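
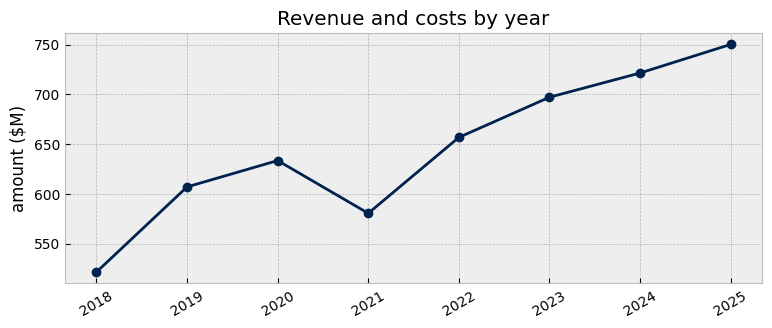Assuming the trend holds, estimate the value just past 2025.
≈ 790

Last three: 700, 720, 760 → slope ≈ 30/step → next ≈ 790.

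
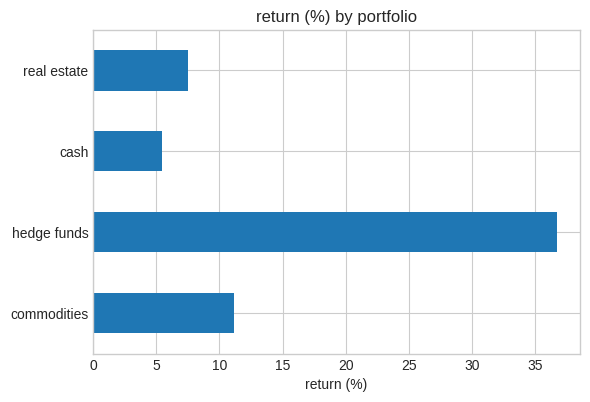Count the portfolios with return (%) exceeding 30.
1

Above 30: hedge funds.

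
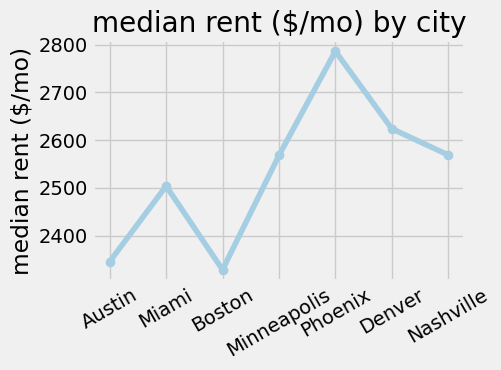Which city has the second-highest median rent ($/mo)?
Top 3: Phoenix ≈ 2800, Denver ≈ 2600, Nashville ≈ 2550.

Denver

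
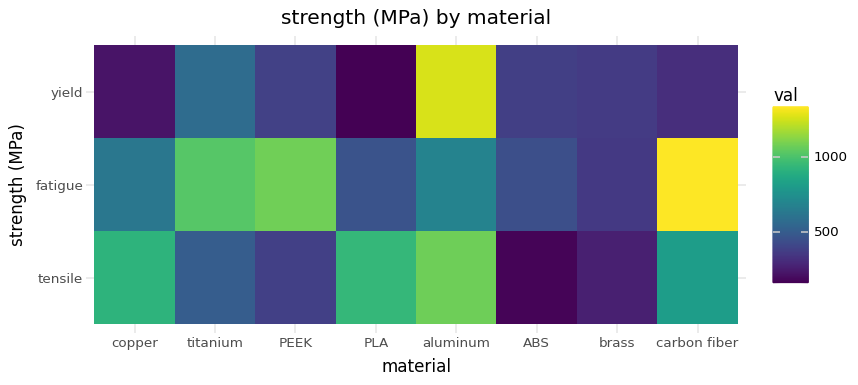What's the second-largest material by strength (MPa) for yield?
Top 3 for yield: aluminum ≈ 1300, titanium ≈ 600, PEEK ≈ 400.

titanium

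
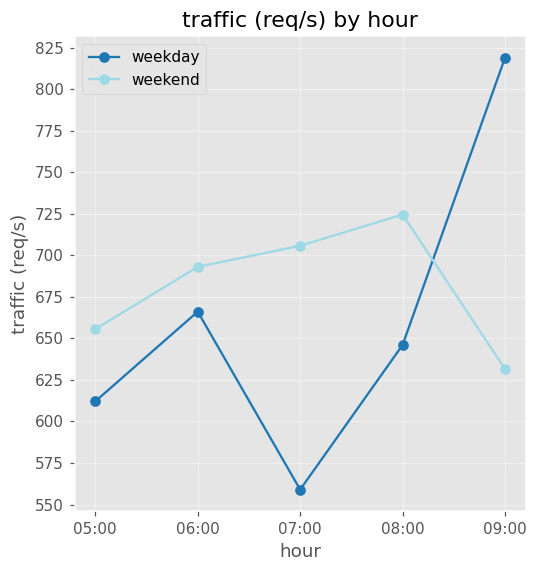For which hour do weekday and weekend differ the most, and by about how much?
09:00, ≈ 200 req/s

09:00: weekday ≈ 825, weekend ≈ 625 → gap ≈ 200. Next-largest (07:00) is only ≈ 150.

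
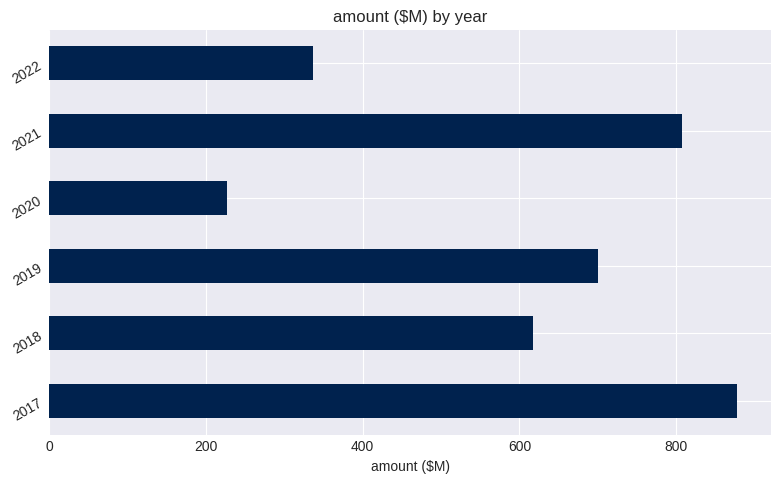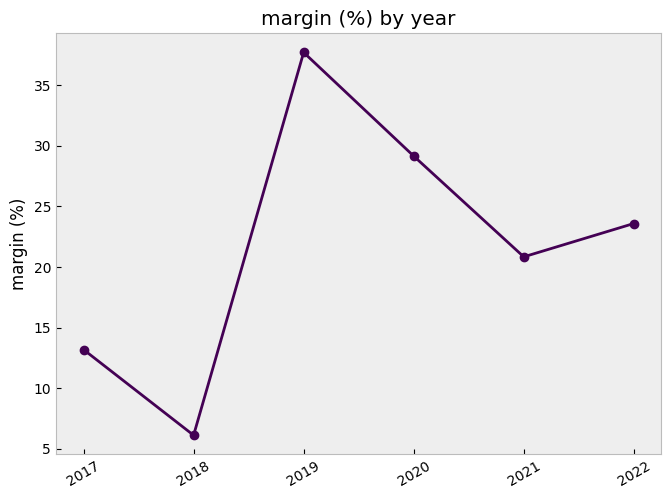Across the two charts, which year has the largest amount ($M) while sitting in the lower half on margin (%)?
Chart 2 median margin (%) ≈ 20; below-median years: 2017, 2018, 2021. Among those, 2017 has the highest amount ($M) (≈ 900).

2017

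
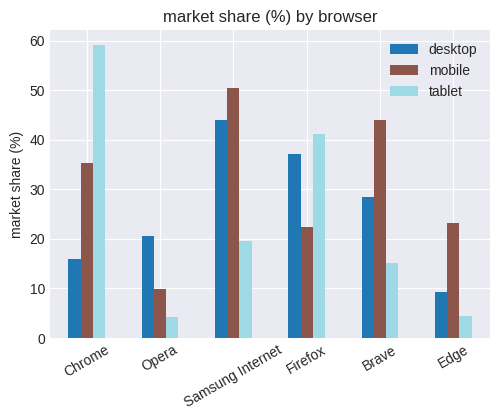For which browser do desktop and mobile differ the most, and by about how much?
Chrome, ≈ 20 %

Chrome: desktop ≈ 15, mobile ≈ 35 → gap ≈ 20. Next-largest (Brave) is only ≈ 15.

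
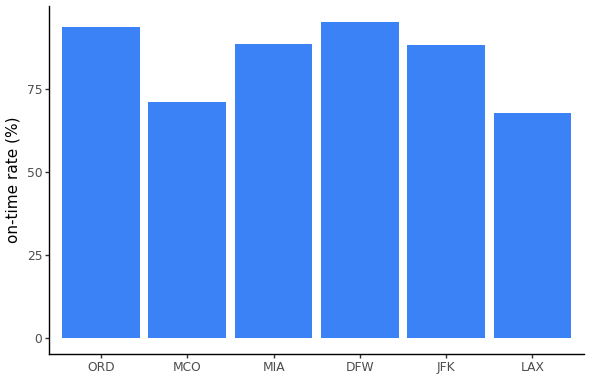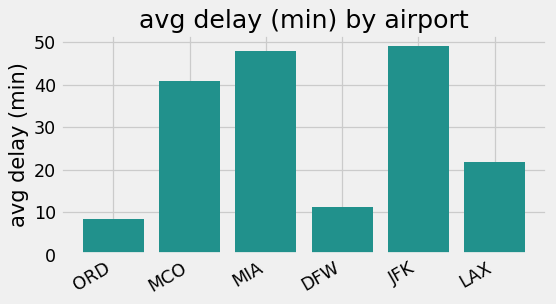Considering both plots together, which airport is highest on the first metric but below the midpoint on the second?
DFW

Chart 2 median avg delay (min) ≈ 30; below-median airports: ORD, DFW, LAX. Among those, DFW has the highest on-time rate (%) (≈ 100).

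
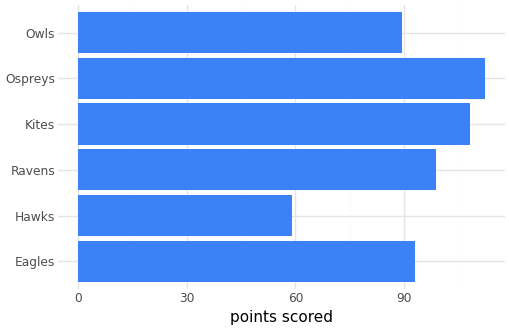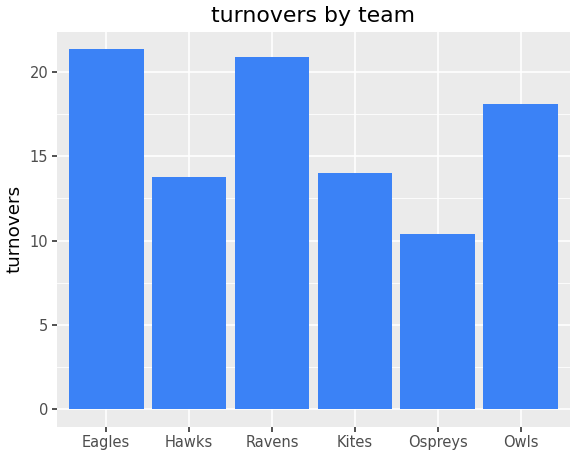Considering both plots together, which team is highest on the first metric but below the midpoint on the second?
Chart 2 median turnovers ≈ 16; below-median teams: Hawks, Kites, Ospreys. Among those, Ospreys has the highest points scored (≈ 120).

Ospreys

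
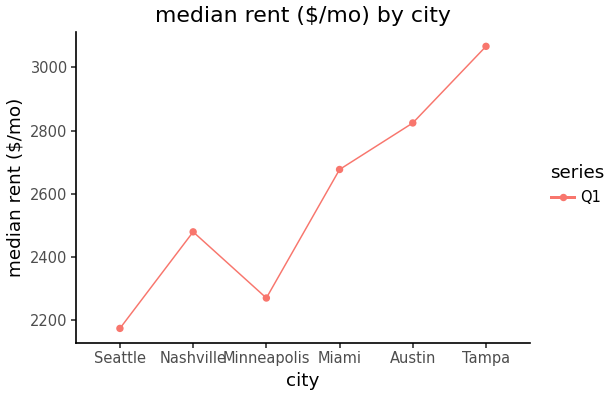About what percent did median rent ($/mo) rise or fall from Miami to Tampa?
Miami ≈ 2700, Tampa ≈ 3100; (3100 − 2700) / 2700 ≈ +14.8%.

≈ +14.8%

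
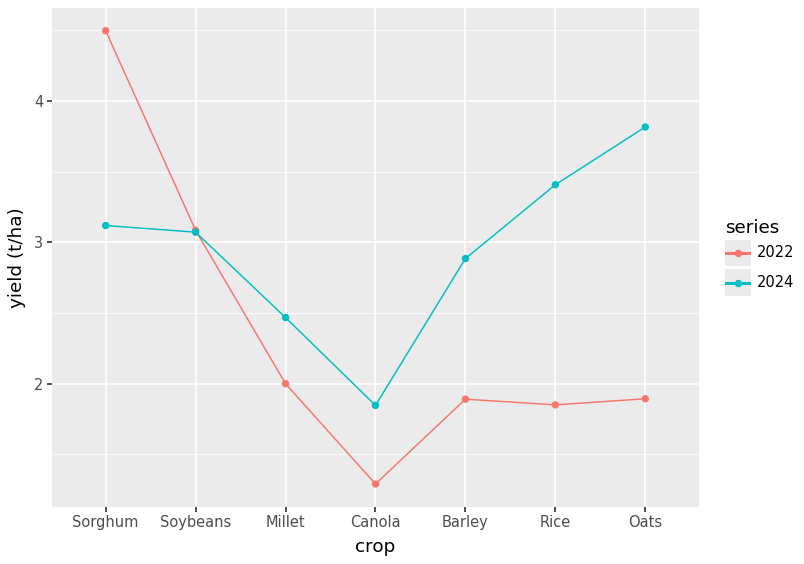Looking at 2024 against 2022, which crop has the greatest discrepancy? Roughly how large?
Oats: 2024 ≈ 4.0, 2022 ≈ 2.0 → gap ≈ 2.0. Next-largest (Rice) is only ≈ 1.5.

Oats, ≈ 2.0 t/ha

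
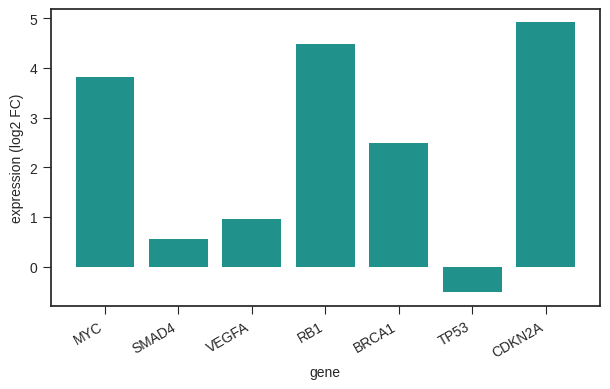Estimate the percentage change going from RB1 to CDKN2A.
RB1 ≈ 4.5, CDKN2A ≈ 5.0; (5.0 − 4.5) / 4.5 ≈ +11.1%.

≈ +11.1%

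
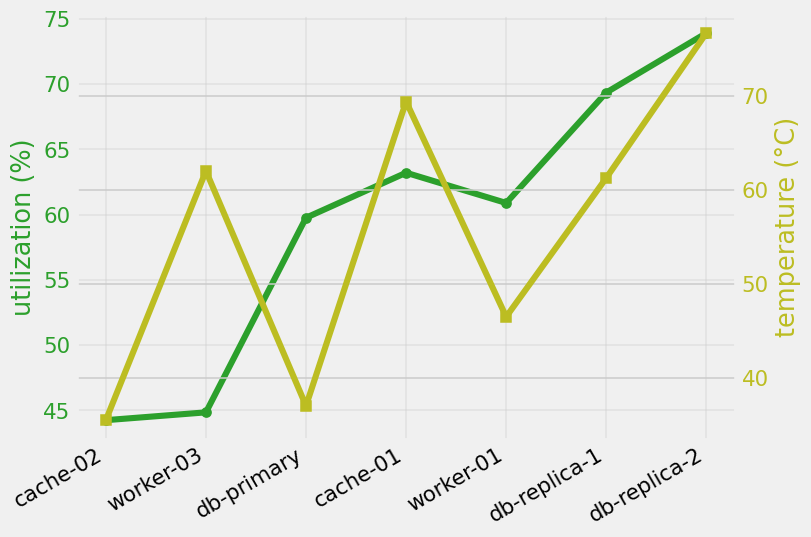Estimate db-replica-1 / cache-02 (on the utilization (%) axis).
db-replica-1 ≈ 70, cache-02 ≈ 45; 70/45 ≈ 1.56.

≈ 1.56×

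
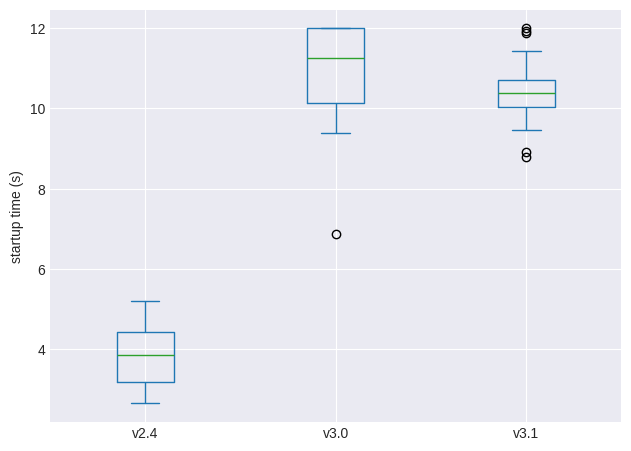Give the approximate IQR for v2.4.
≈ 1

Q3 ≈ 4, Q1 ≈ 3; IQR ≈ 1.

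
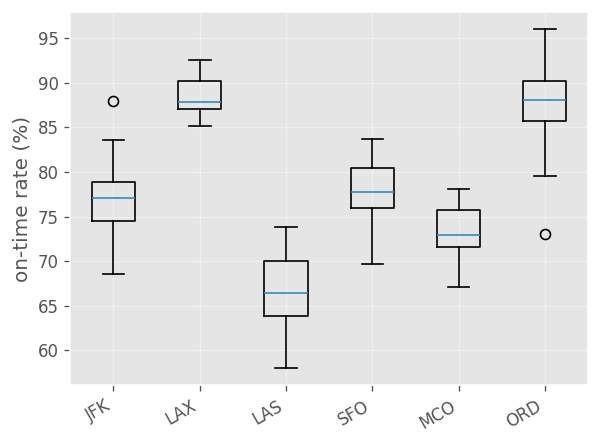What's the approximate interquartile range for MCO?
Q3 ≈ 76, Q1 ≈ 72; IQR ≈ 4.

≈ 4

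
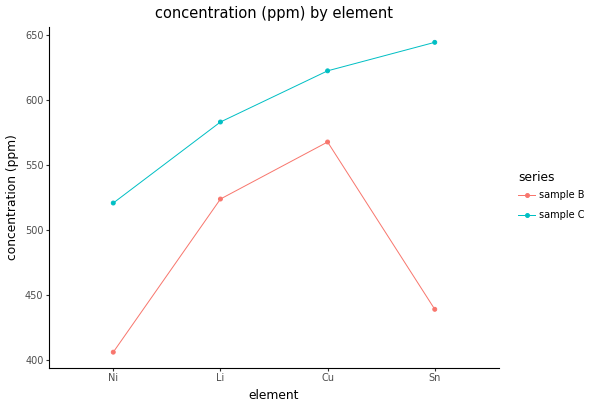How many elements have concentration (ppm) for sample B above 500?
2

Above 500: Li, Cu.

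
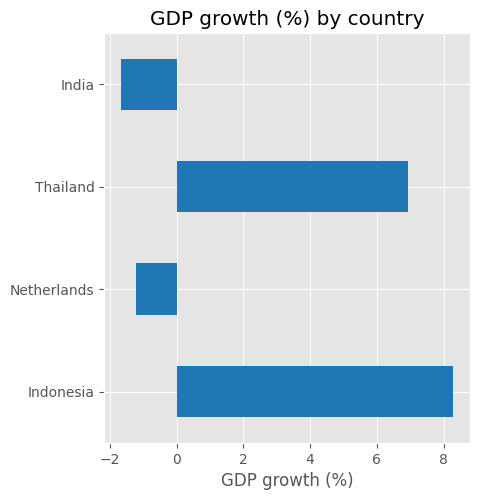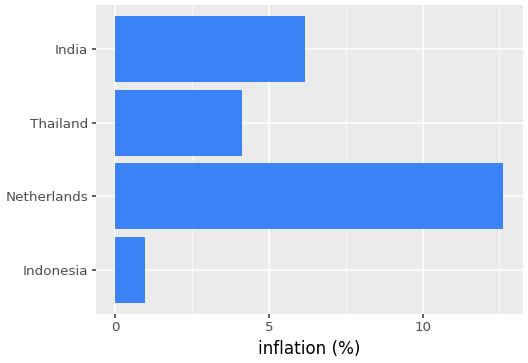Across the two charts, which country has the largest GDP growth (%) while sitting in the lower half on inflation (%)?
Chart 2 median inflation (%) ≈ 6; below-median countries: Indonesia, Thailand. Among those, Indonesia has the highest GDP growth (%) (≈ 8).

Indonesia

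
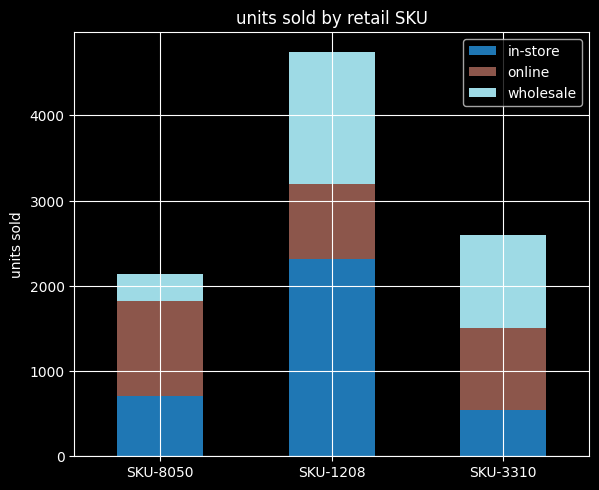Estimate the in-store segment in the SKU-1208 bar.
≈ 2500

in-store top ≈ 2500, bottom ≈ 0; segment ≈ 2500.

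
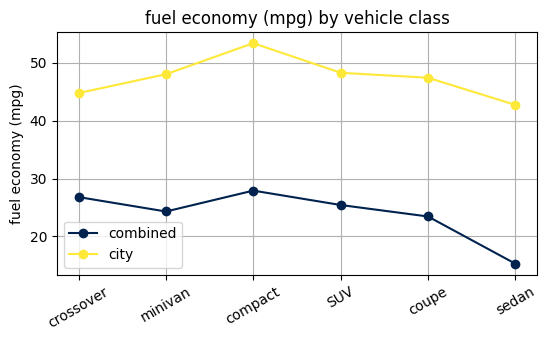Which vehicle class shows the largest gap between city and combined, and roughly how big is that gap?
sedan: city ≈ 45, combined ≈ 15 → gap ≈ 30. Next-largest (compact) is only ≈ 25.

sedan, ≈ 30 mpg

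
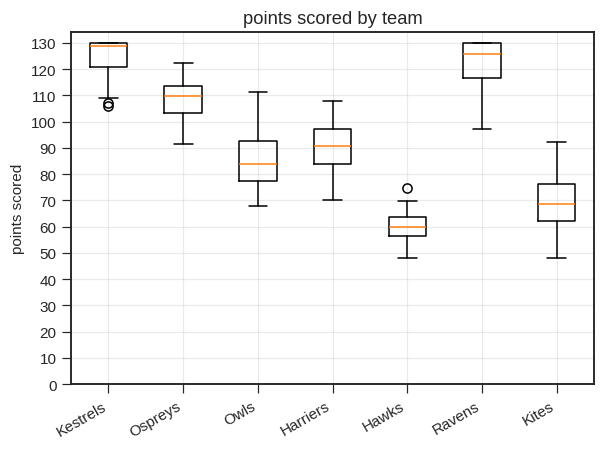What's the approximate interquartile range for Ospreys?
≈ 10

Q3 ≈ 110, Q1 ≈ 100; IQR ≈ 10.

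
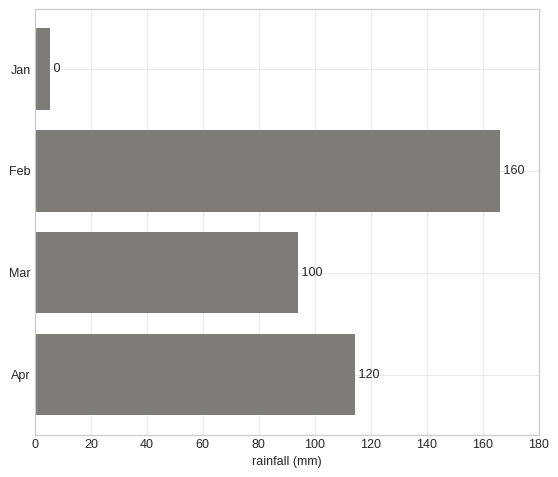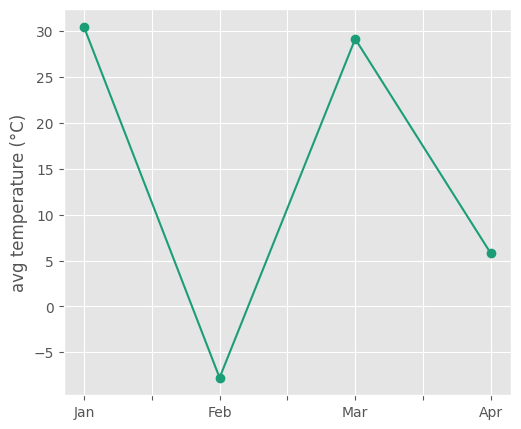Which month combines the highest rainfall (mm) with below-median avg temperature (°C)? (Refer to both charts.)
Chart 2 median avg temperature (°C) ≈ 15; below-median months: Feb, Apr. Among those, Feb has the highest rainfall (mm) (≈ 160).

Feb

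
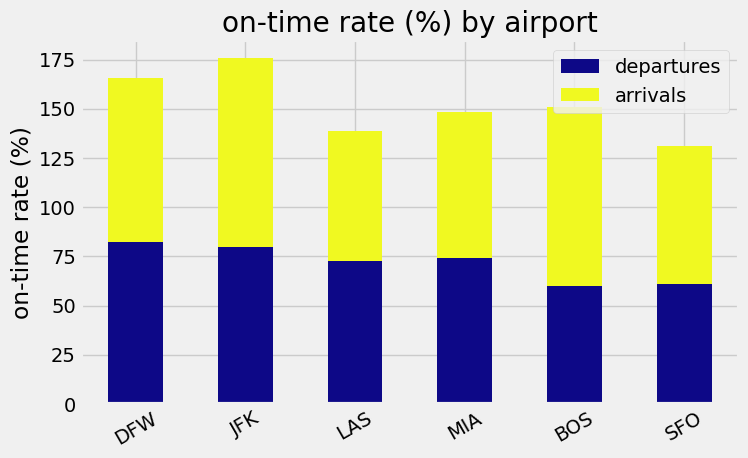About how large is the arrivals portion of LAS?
≈ 60

arrivals top ≈ 140, bottom ≈ 80; segment ≈ 60.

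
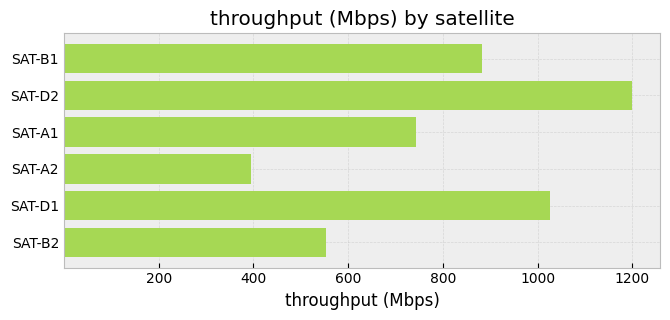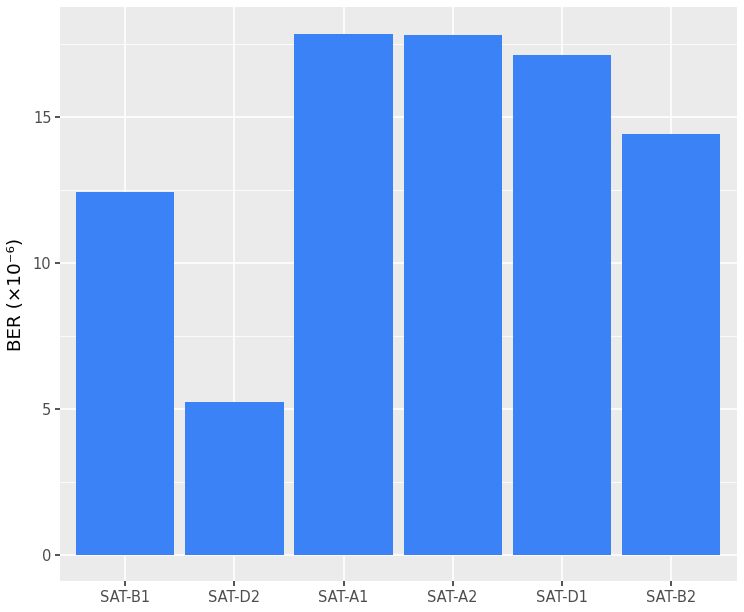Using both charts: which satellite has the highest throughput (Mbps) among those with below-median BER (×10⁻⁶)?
SAT-D2

Chart 2 median BER (×10⁻⁶) ≈ 16; below-median satellites: SAT-B1, SAT-D2, SAT-B2. Among those, SAT-D2 has the highest throughput (Mbps) (≈ 1200).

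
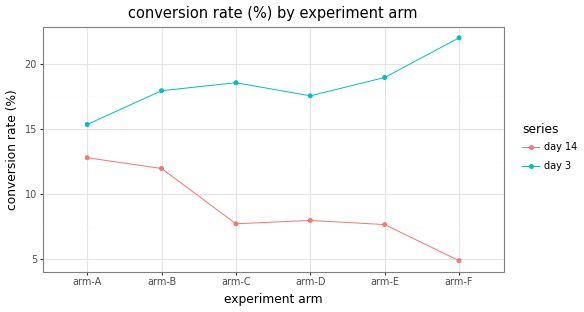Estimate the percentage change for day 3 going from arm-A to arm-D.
arm-A ≈ 16, arm-D ≈ 18; (18 − 16) / 16 ≈ +12.5%.

≈ +12.5%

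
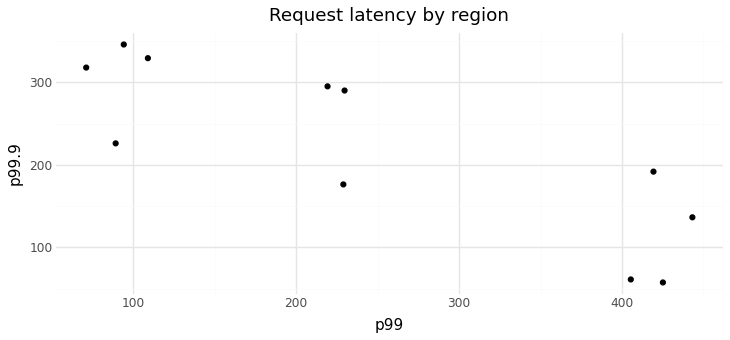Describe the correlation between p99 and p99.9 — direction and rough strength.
negative, strong

Points are negatively correlated; strong (|r| ≈ 0.8).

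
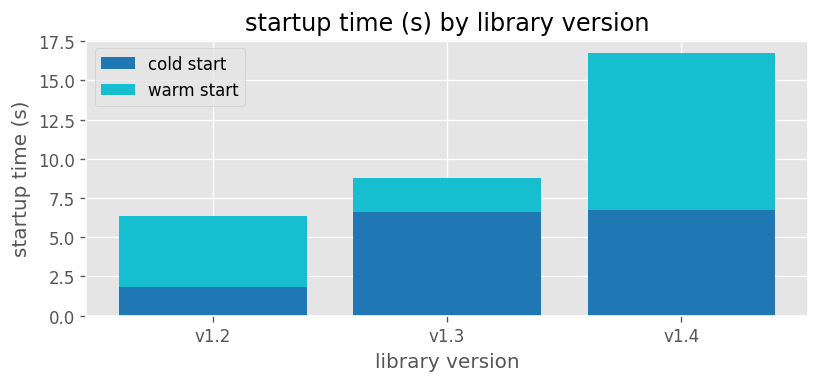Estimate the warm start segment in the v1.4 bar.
≈ 10

warm start top ≈ 16, bottom ≈ 6; segment ≈ 10.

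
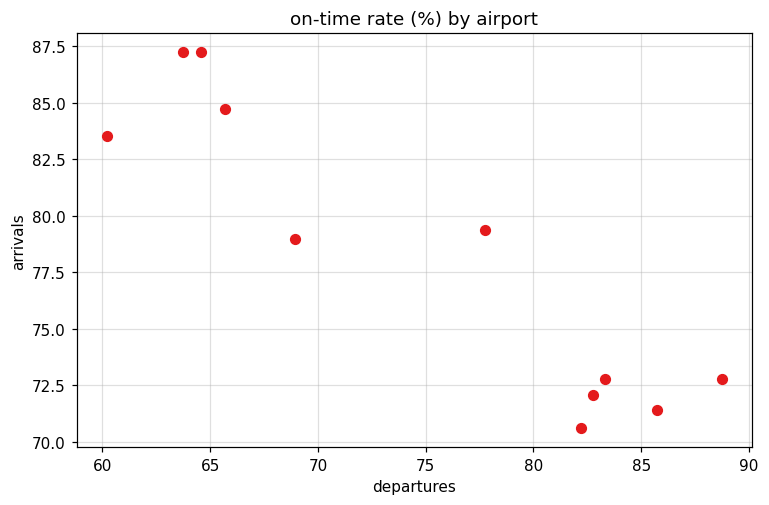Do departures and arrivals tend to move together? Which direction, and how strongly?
negative, strong

Points are negatively correlated; strong (|r| ≈ 0.9).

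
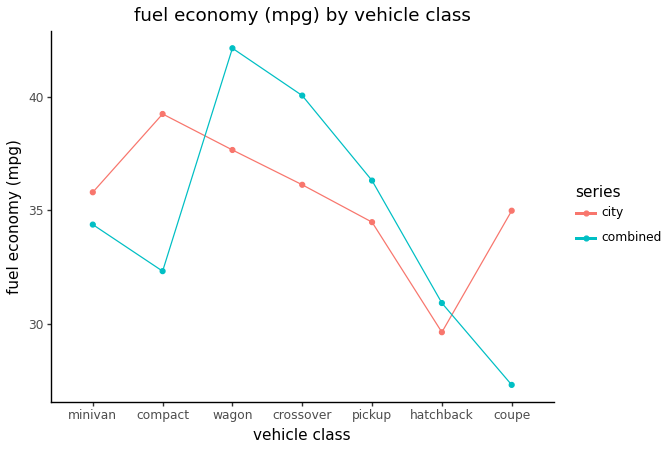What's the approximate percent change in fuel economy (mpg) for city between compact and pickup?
compact ≈ 40, pickup ≈ 34; (34 − 40) / 40 ≈ -15%.

≈ -15%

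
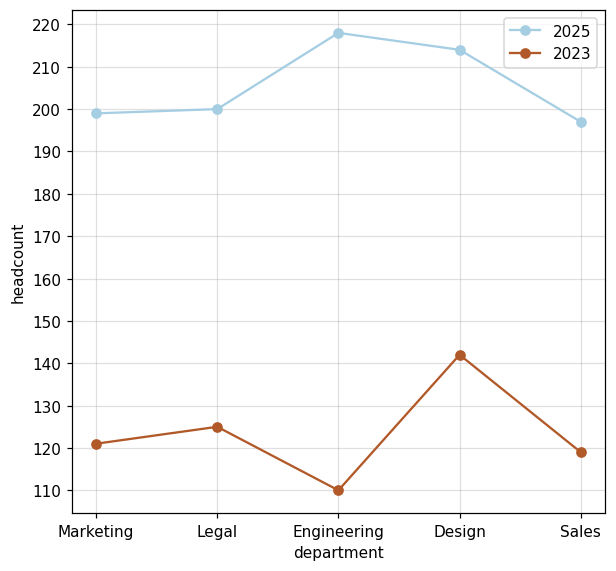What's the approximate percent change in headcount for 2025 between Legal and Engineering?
≈ +10%

Legal ≈ 200, Engineering ≈ 220; (220 − 200) / 200 ≈ +10%.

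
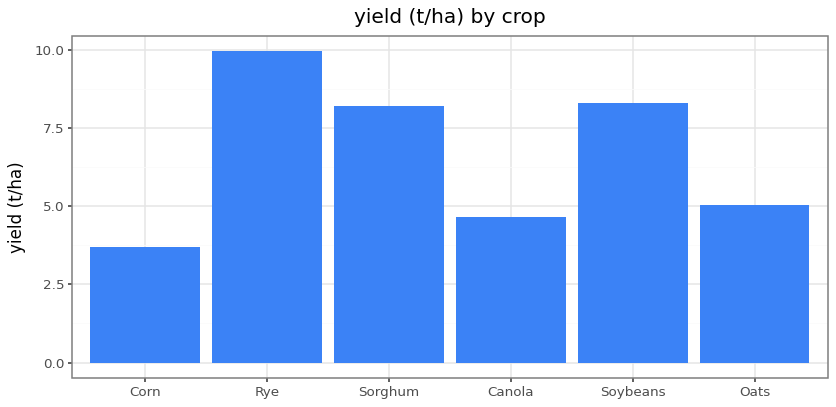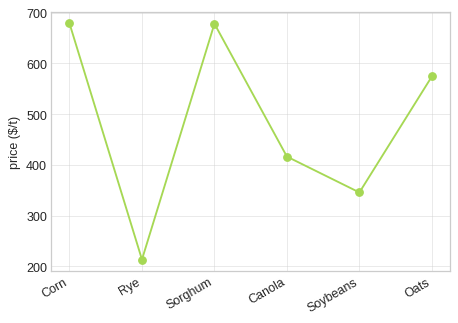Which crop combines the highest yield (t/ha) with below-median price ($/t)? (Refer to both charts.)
Chart 2 median price ($/t) ≈ 500; below-median crops: Rye, Canola, Soybeans. Among those, Rye has the highest yield (t/ha) (≈ 10).

Rye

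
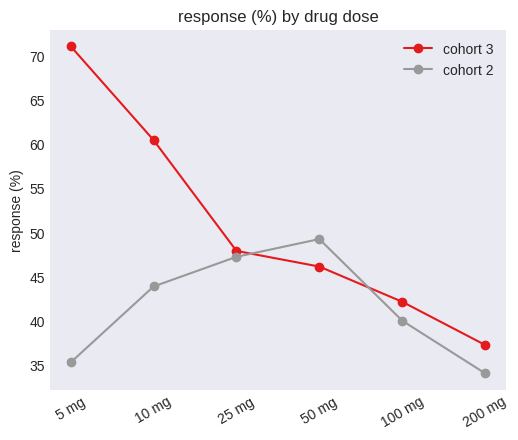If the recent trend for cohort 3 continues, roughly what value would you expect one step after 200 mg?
Last three: 45, 40, 35 → slope ≈ -5/step → next ≈ 30.

≈ 30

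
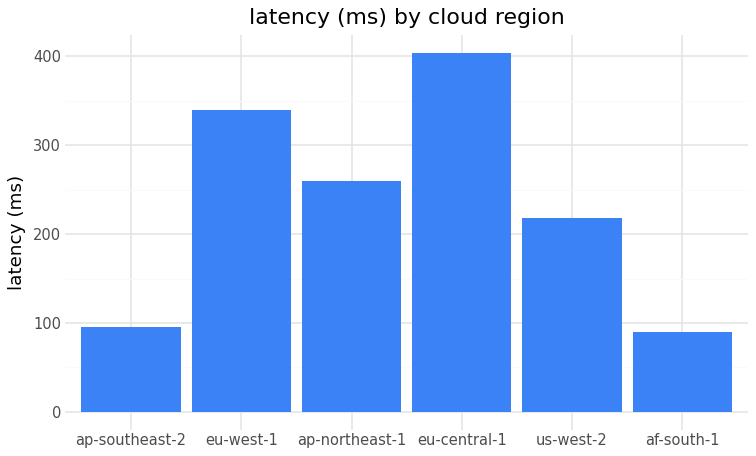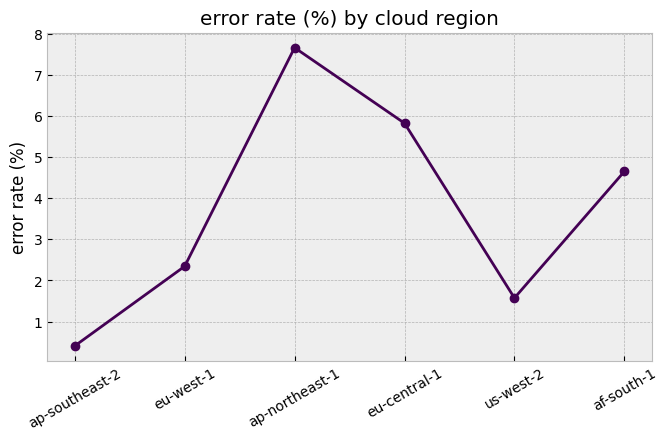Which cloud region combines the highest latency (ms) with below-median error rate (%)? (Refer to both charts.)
Chart 2 median error rate (%) ≈ 3; below-median cloud regions: ap-southeast-2, eu-west-1, us-west-2. Among those, eu-west-1 has the highest latency (ms) (≈ 350).

eu-west-1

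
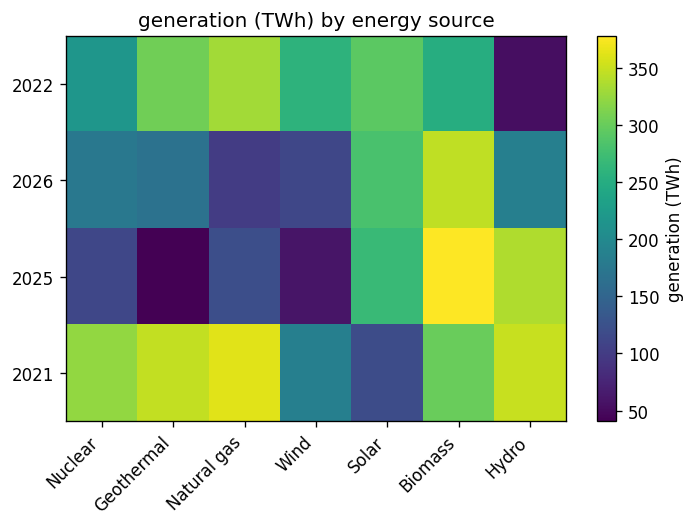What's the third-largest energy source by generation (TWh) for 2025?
Top 4 for 2025: Biomass ≈ 400, Hydro ≈ 350, Solar ≈ 250, Natural gas ≈ 100.

Solar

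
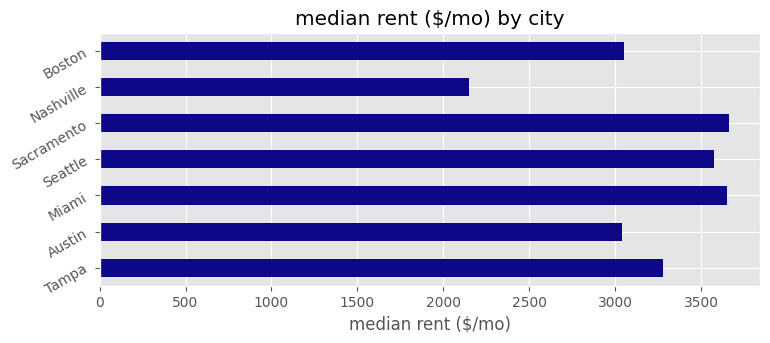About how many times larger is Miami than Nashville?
≈ 1.75×

Miami ≈ 3500, Nashville ≈ 2000; 3500/2000 ≈ 1.75.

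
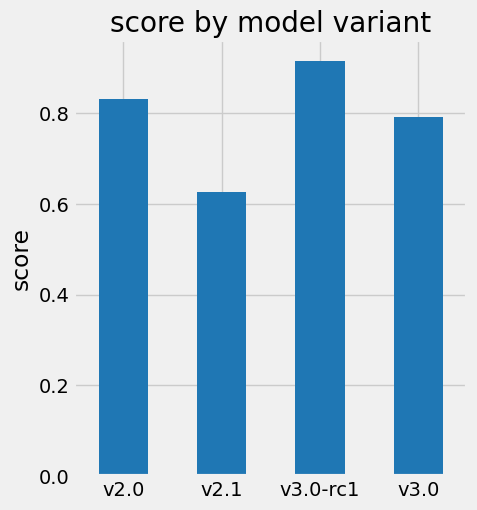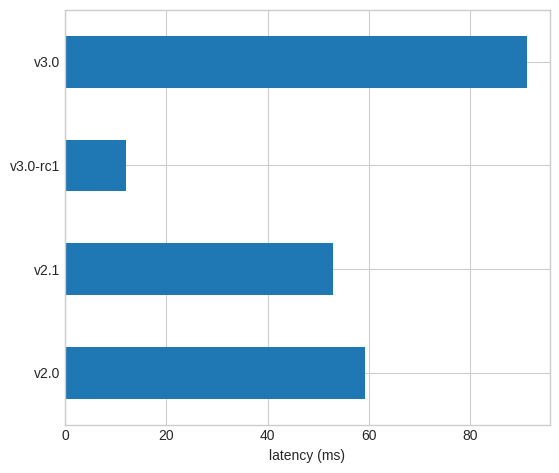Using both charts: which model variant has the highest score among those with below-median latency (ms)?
Chart 2 median latency (ms) ≈ 60; below-median model variants: v2.1, v3.0-rc1. Among those, v3.0-rc1 has the highest score (≈ 0.9).

v3.0-rc1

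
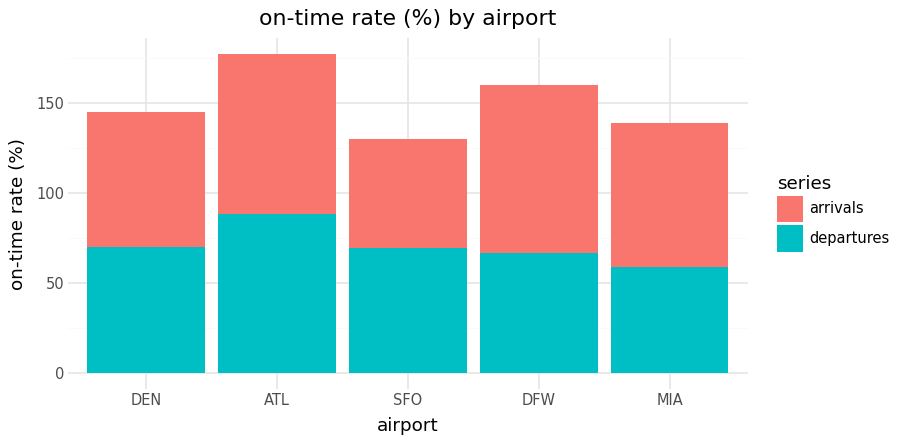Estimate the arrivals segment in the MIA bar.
arrivals top ≈ 140, bottom ≈ 60; segment ≈ 80.

≈ 80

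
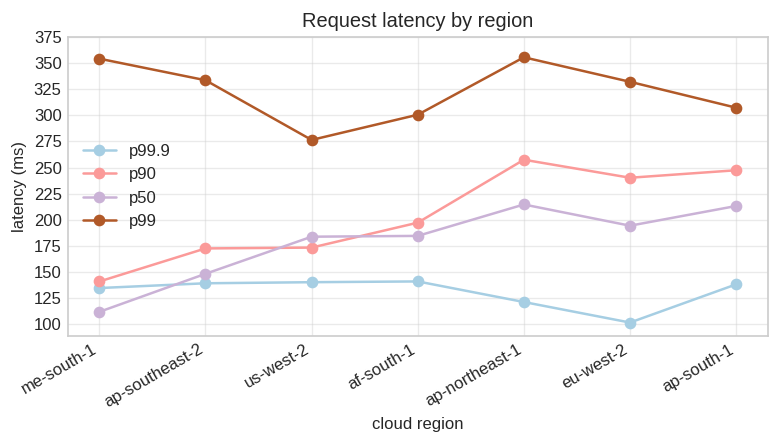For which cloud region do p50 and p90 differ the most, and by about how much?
eu-west-2: p50 ≈ 200, p90 ≈ 250 → gap ≈ 50. Next-largest (ap-northeast-1) is only ≈ 25.

eu-west-2, ≈ 50 ms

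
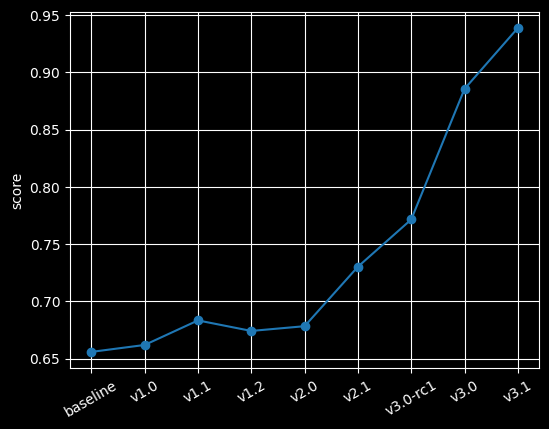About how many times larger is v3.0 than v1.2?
≈ 1.38×

v3.0 ≈ 0.90, v1.2 ≈ 0.65; 0.90/0.65 ≈ 1.38.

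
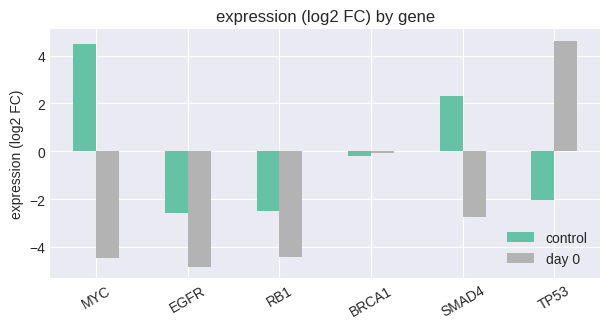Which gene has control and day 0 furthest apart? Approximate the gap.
MYC, ≈ 8 log2 FC

MYC: control ≈ 4, day 0 ≈ -4 → gap ≈ 8. Next-largest (TP53) is only ≈ 7.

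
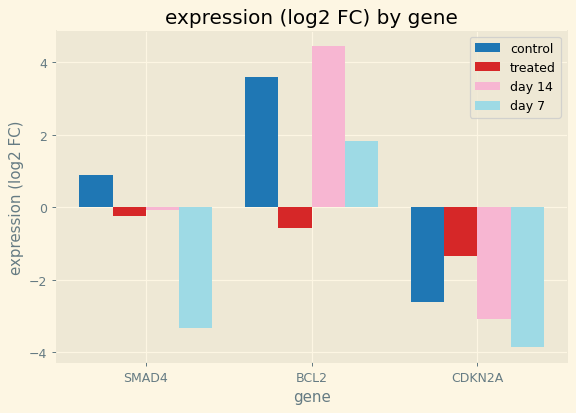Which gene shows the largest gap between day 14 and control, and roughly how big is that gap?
SMAD4: day 14 ≈ 0, control ≈ 1 → gap ≈ 1. Next-largest (BCL2) is only ≈ 0.

SMAD4, ≈ 1 log2 FC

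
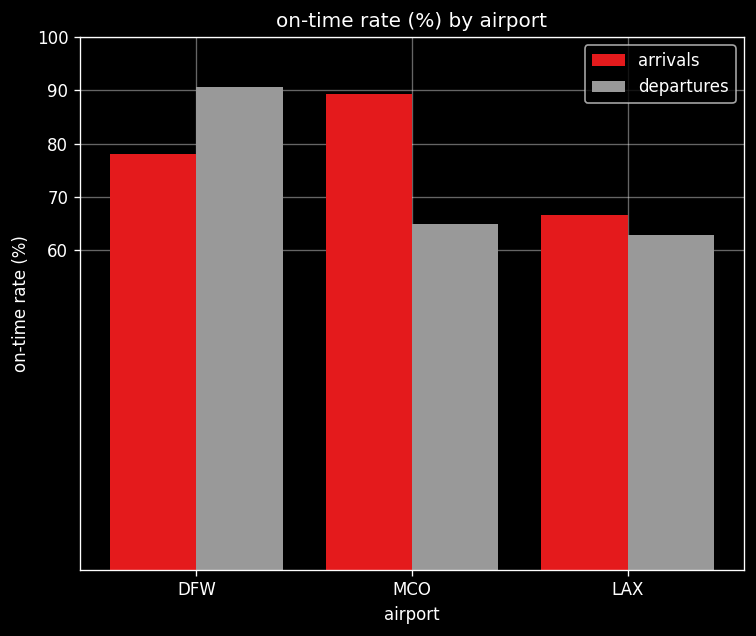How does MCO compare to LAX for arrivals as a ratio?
MCO ≈ 90, LAX ≈ 70; 90/70 ≈ 1.29.

≈ 1.29×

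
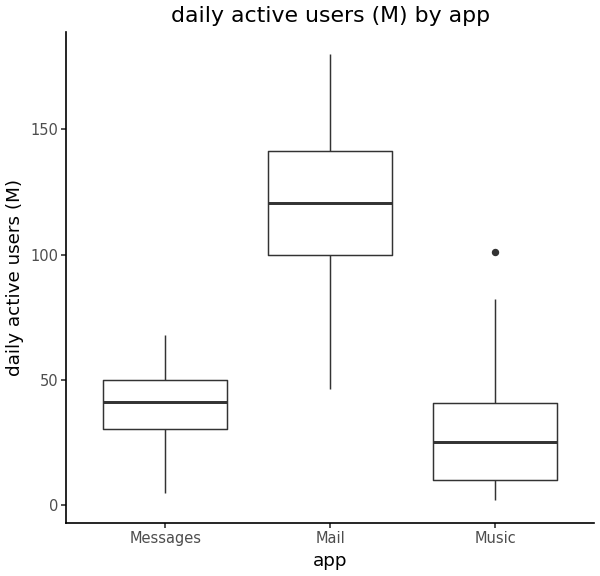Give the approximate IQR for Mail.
≈ 40

Q3 ≈ 140, Q1 ≈ 100; IQR ≈ 40.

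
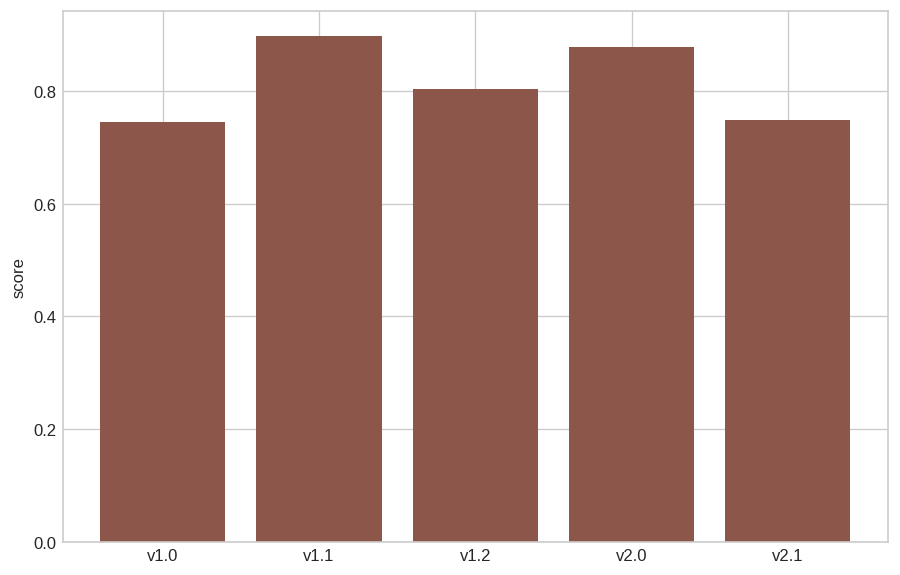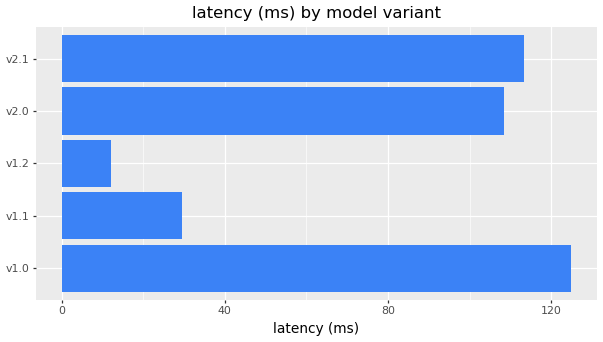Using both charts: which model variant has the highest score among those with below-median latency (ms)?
v1.1

Chart 2 median latency (ms) ≈ 100; below-median model variants: v1.1, v1.2. Among those, v1.1 has the highest score (≈ 0.9).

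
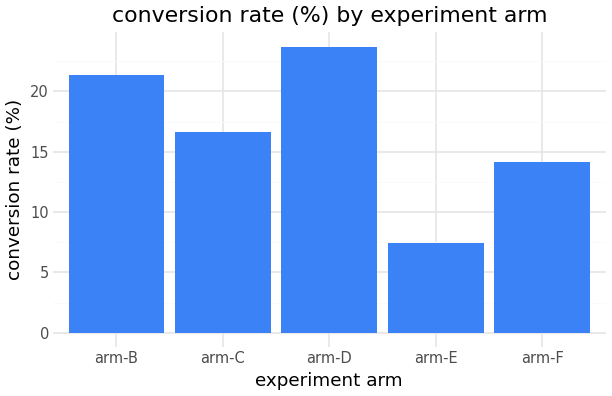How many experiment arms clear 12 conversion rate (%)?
4

Above 12: arm-B, arm-C, arm-D, arm-F.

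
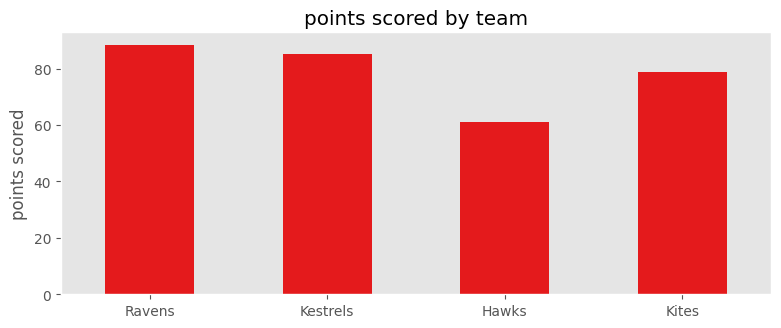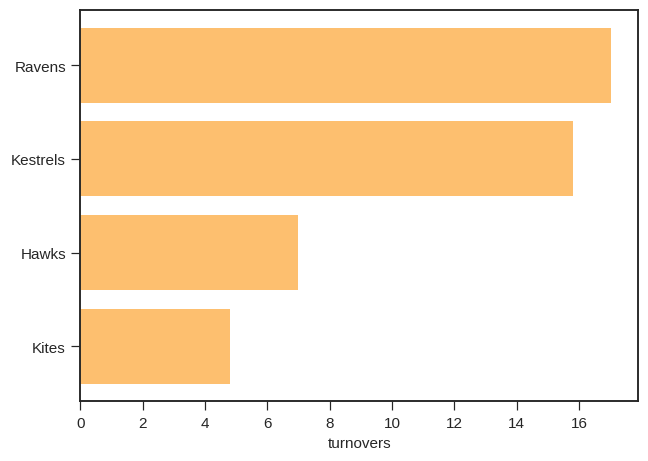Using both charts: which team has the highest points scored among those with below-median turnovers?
Kites

Chart 2 median turnovers ≈ 12; below-median teams: Hawks, Kites. Among those, Kites has the highest points scored (≈ 80).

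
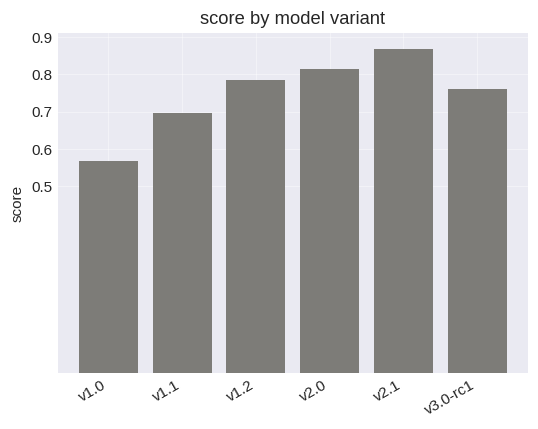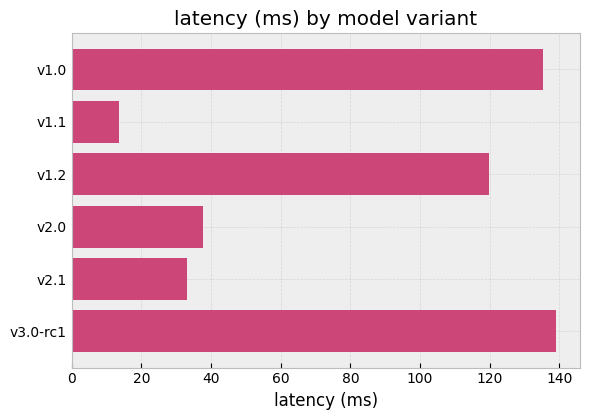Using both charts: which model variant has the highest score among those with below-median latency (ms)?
v2.1

Chart 2 median latency (ms) ≈ 80; below-median model variants: v1.1, v2.0, v2.1. Among those, v2.1 has the highest score (≈ 0.9).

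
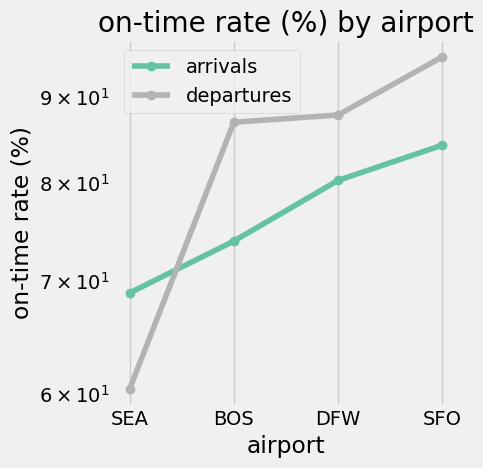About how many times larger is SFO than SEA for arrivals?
SFO ≈ 85, SEA ≈ 70; 85/70 ≈ 1.21.

≈ 1.21×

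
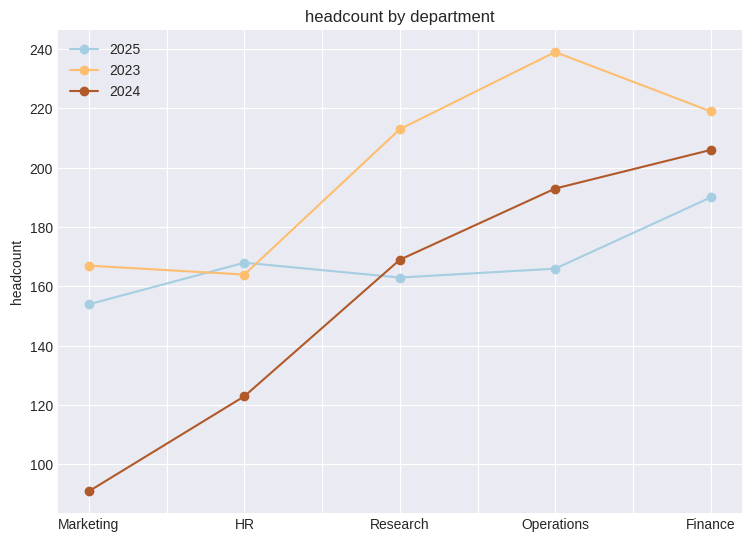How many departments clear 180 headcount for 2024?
Above 180: Operations, Finance.

2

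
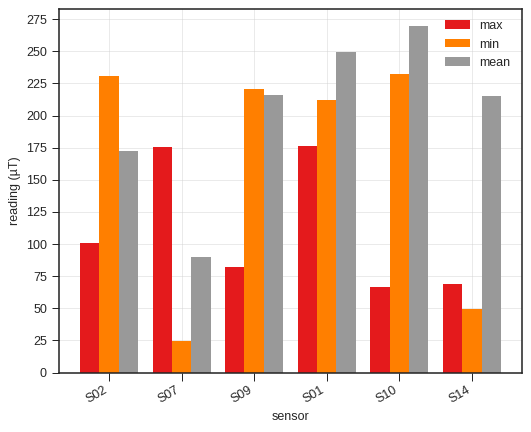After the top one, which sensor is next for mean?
S01

Top 3 for mean: S10 ≈ 275, S01 ≈ 250, S09 ≈ 225.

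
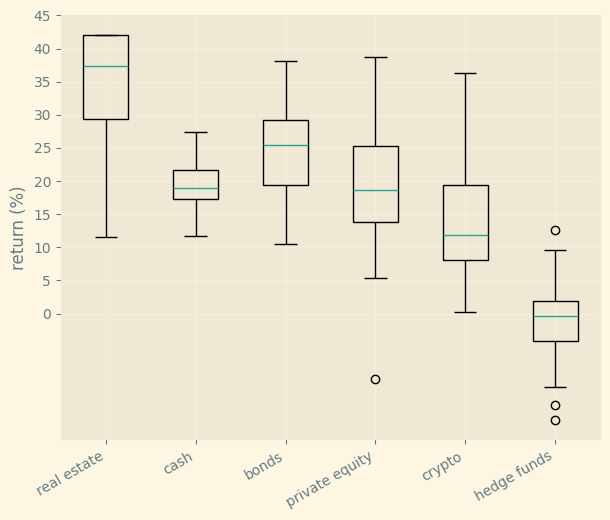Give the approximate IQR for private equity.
Q3 ≈ 25, Q1 ≈ 15; IQR ≈ 10.

≈ 10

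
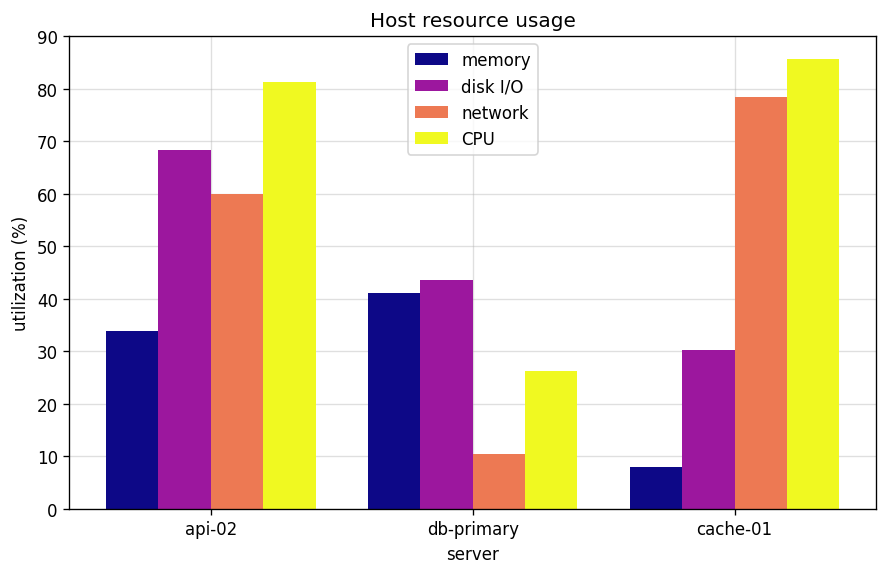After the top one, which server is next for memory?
api-02

Top 3 for memory: db-primary ≈ 40, api-02 ≈ 30, cache-01 ≈ 10.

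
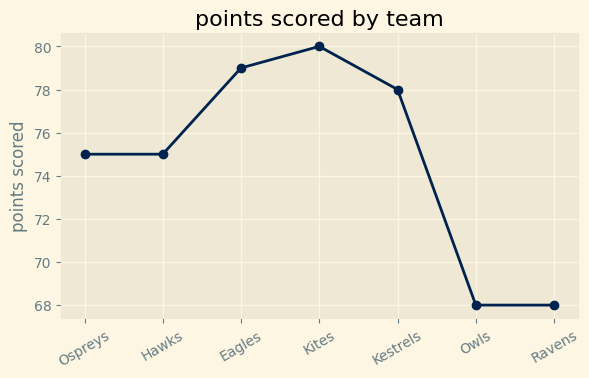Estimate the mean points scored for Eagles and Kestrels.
(79 + 78) / 2 ≈ 78.

≈ 78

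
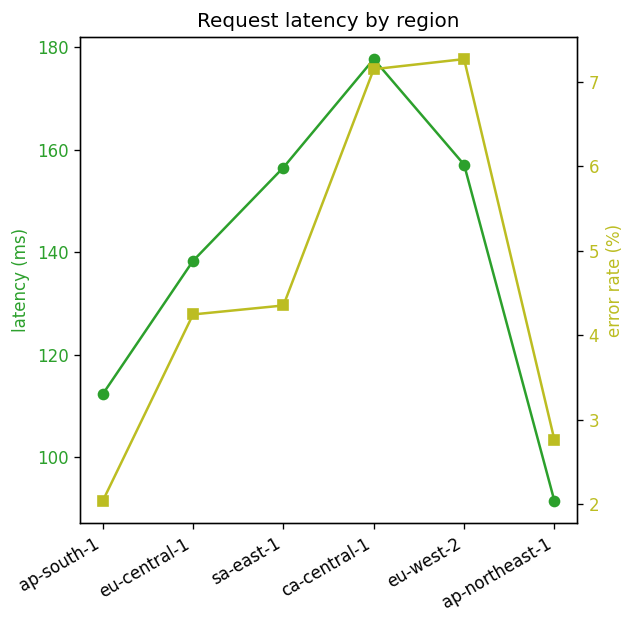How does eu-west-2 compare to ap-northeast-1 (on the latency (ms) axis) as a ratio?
≈ 1.78×

eu-west-2 ≈ 160, ap-northeast-1 ≈ 90; 160/90 ≈ 1.78.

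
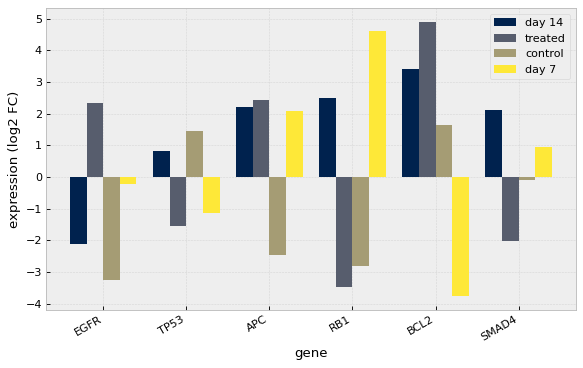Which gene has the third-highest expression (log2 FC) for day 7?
SMAD4

Top 4 for day 7: RB1 ≈ 5, APC ≈ 2, SMAD4 ≈ 1, EGFR ≈ 0.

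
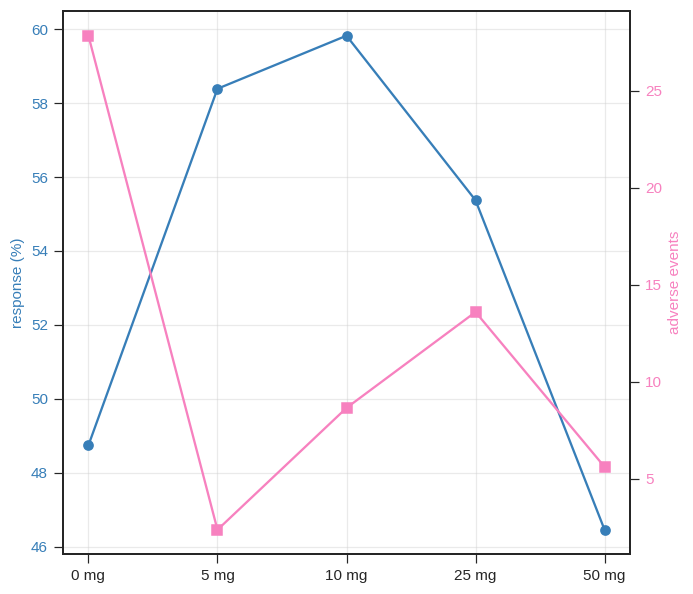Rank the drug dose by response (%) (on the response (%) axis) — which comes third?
25 mg

Top 4 (on the response (%) axis): 10 mg ≈ 60, 5 mg ≈ 58, 25 mg ≈ 56, 0 mg ≈ 48.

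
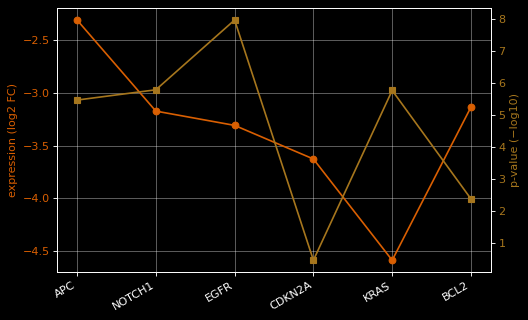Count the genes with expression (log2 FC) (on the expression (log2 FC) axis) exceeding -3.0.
Above -3.0: APC.

1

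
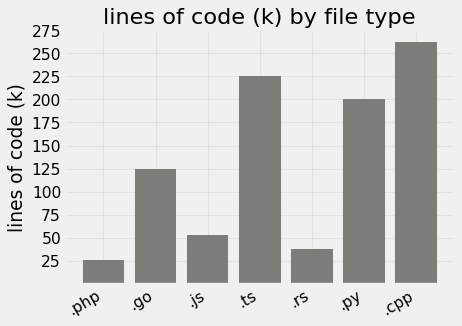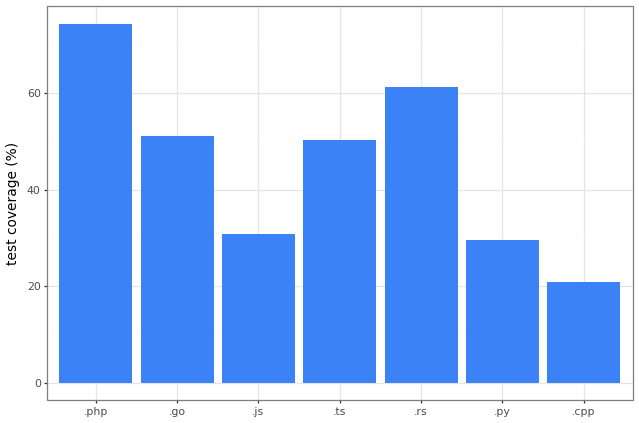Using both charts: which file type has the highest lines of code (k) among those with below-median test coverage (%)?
Chart 2 median test coverage (%) ≈ 50; below-median file types: .js, .py, .cpp. Among those, .cpp has the highest lines of code (k) (≈ 250).

.cpp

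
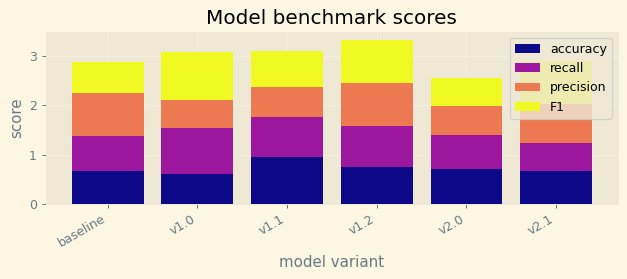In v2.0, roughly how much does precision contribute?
≈ 0.5

precision top ≈ 2.0, bottom ≈ 1.5; segment ≈ 0.5.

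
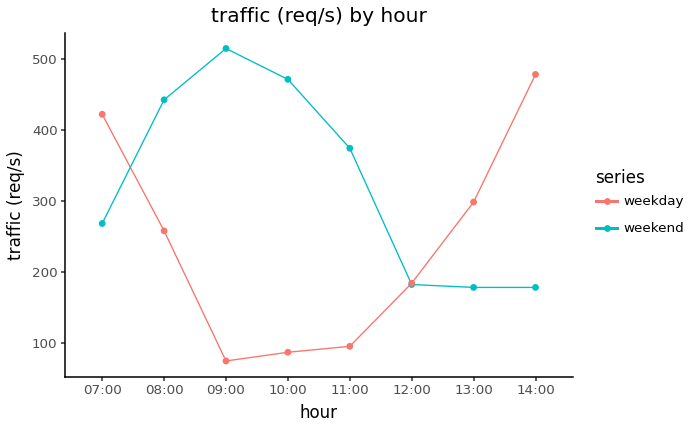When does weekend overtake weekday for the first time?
08:00

07:00: weekend ≈ 250 vs weekday ≈ 400 (not yet); 08:00: weekend ≈ 450 vs weekday ≈ 250 (first crossover).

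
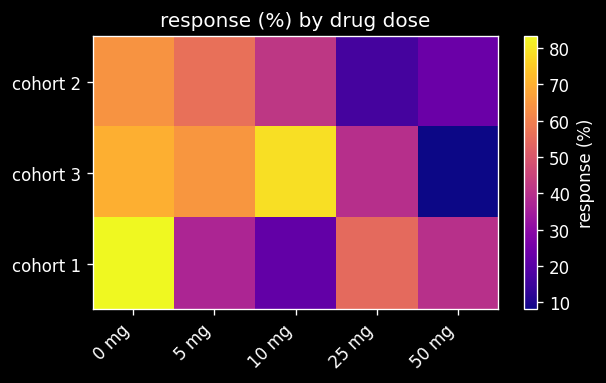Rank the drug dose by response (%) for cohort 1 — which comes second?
25 mg

Top 3 for cohort 1: 0 mg ≈ 80, 25 mg ≈ 50, 50 mg ≈ 40.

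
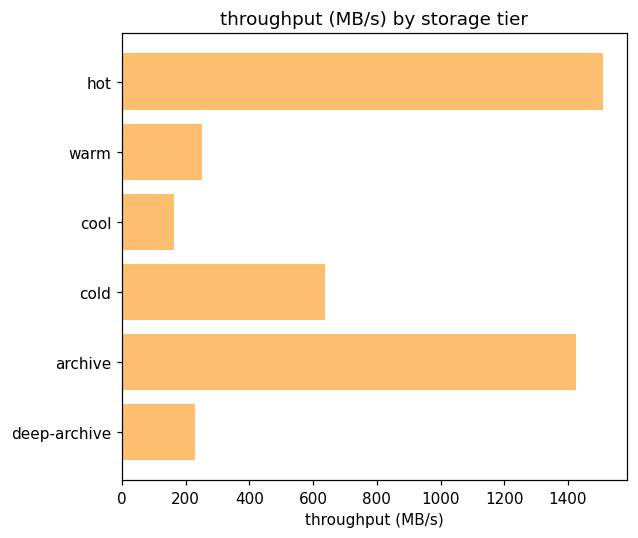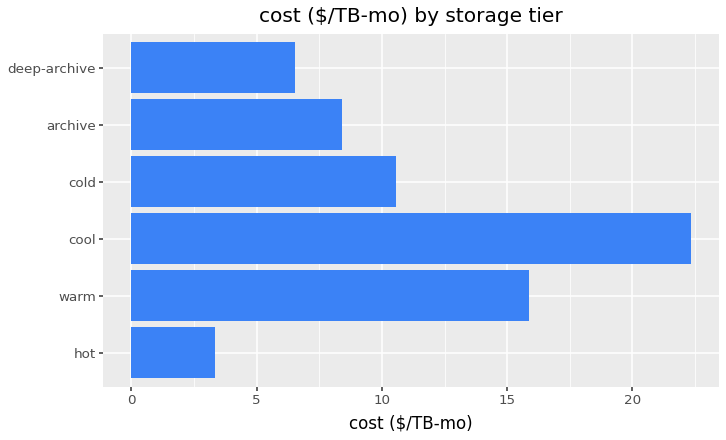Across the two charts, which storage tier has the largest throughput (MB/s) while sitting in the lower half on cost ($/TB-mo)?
hot

Chart 2 median cost ($/TB-mo) ≈ 10; below-median storage tiers: hot, archive, deep-archive. Among those, hot has the highest throughput (MB/s) (≈ 1600).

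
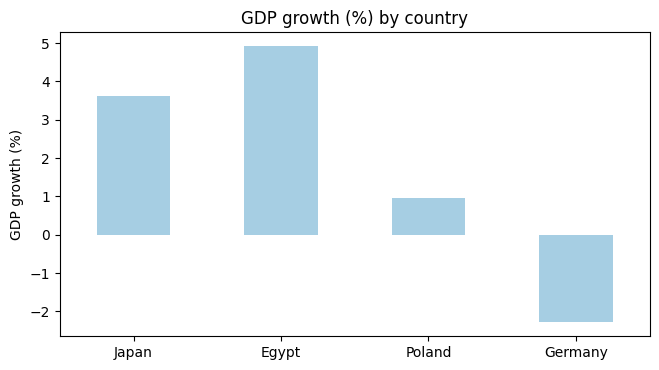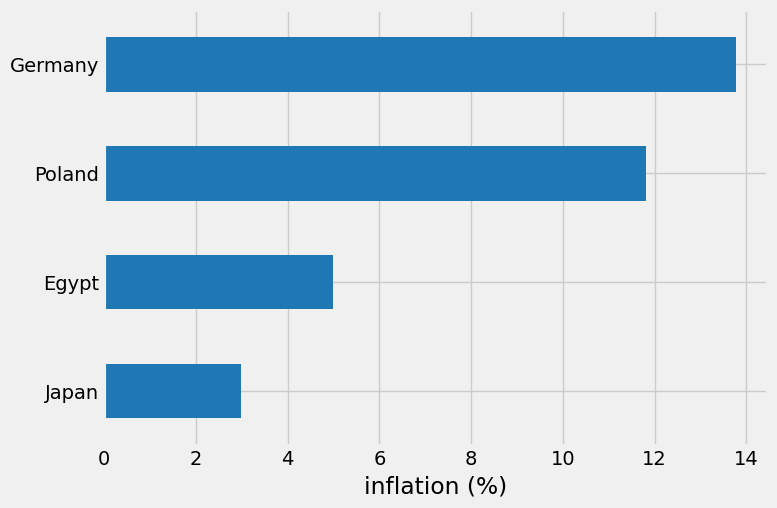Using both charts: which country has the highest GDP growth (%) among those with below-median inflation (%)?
Egypt

Chart 2 median inflation (%) ≈ 8; below-median countries: Japan, Egypt. Among those, Egypt has the highest GDP growth (%) (≈ 5).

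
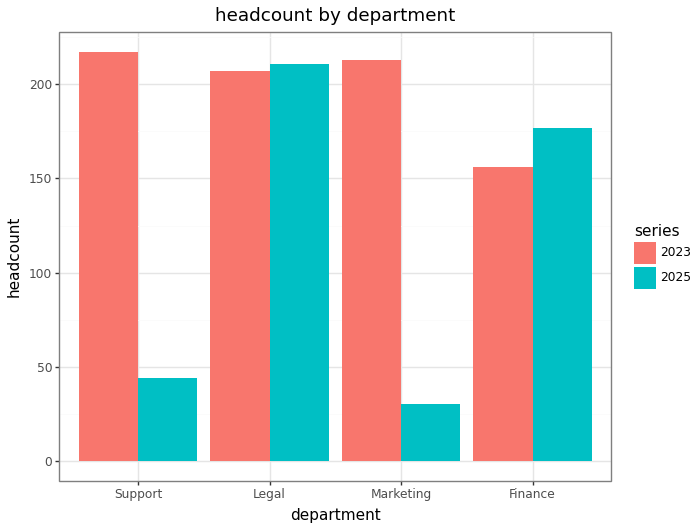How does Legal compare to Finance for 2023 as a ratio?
Legal ≈ 200, Finance ≈ 160; 200/160 ≈ 1.25.

≈ 1.25×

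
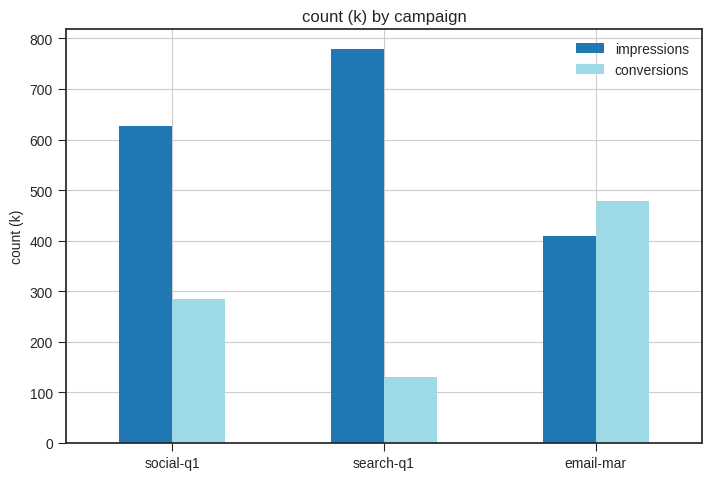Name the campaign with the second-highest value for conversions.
Top 3 for conversions: email-mar ≈ 500, social-q1 ≈ 300, search-q1 ≈ 100.

social-q1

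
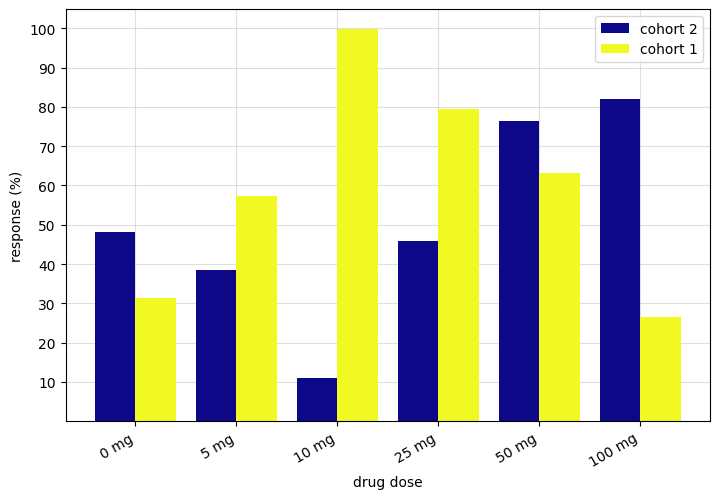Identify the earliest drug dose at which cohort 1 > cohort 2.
5 mg

0 mg: cohort 1 ≈ 30 vs cohort 2 ≈ 50 (not yet); 5 mg: cohort 1 ≈ 60 vs cohort 2 ≈ 40 (first crossover).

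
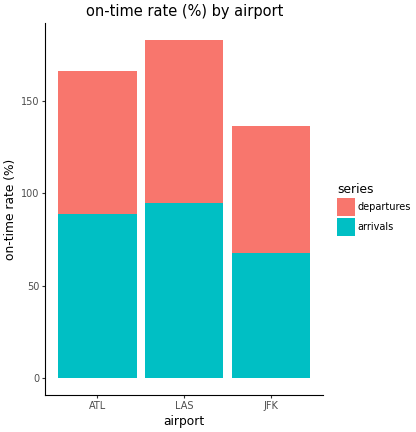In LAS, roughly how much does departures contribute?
departures top ≈ 180, bottom ≈ 100; segment ≈ 80.

≈ 80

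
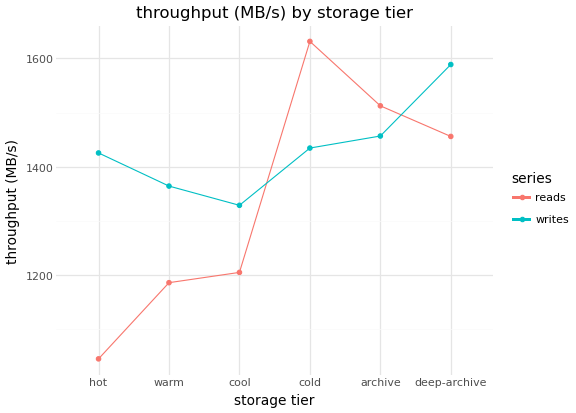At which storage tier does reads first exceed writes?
cool: reads ≈ 1200 vs writes ≈ 1350 (not yet); cold: reads ≈ 1650 vs writes ≈ 1450 (first crossover).

cold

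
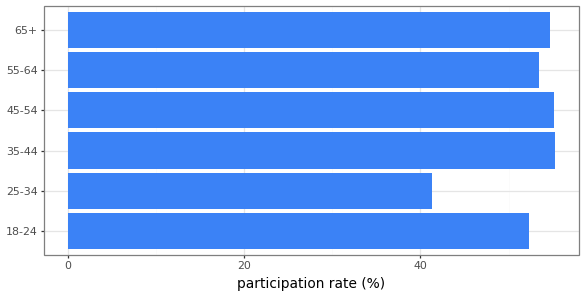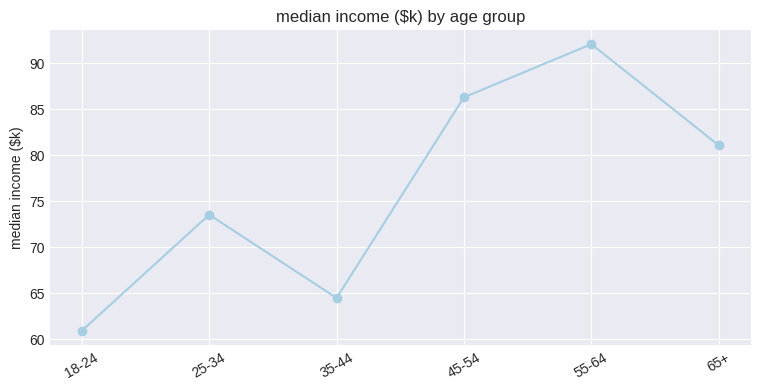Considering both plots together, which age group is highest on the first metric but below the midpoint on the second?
Chart 2 median median income ($k) ≈ 80; below-median age groups: 18-24, 25-34, 35-44. Among those, 35-44 has the highest participation rate (%) (≈ 60).

35-44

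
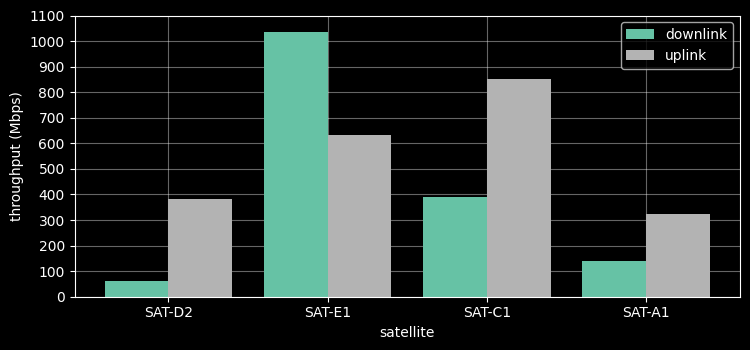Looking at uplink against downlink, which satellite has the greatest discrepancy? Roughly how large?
SAT-C1: uplink ≈ 900, downlink ≈ 400 → gap ≈ 500. Next-largest (SAT-E1) is only ≈ 400.

SAT-C1, ≈ 500 Mbps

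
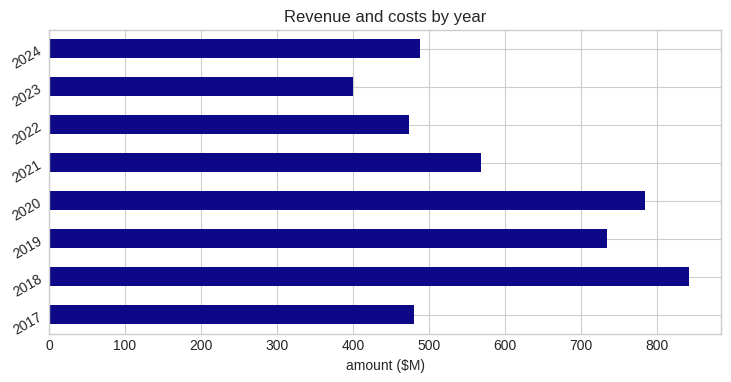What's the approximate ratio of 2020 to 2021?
≈ 1.33×

2020 ≈ 800, 2021 ≈ 600; 800/600 ≈ 1.33.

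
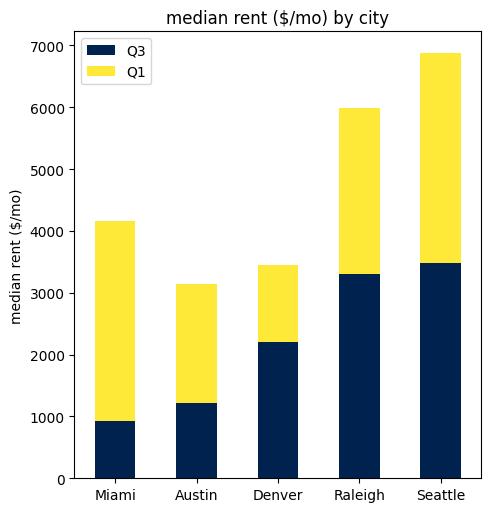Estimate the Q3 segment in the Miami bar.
≈ 1000

Q3 top ≈ 1000, bottom ≈ 0; segment ≈ 1000.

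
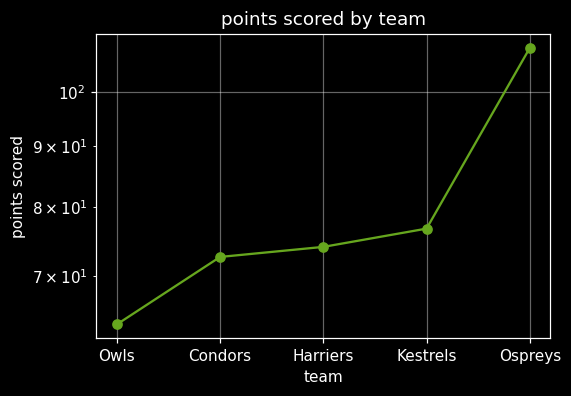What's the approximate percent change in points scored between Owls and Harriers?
≈ +15.4%

Owls ≈ 65, Harriers ≈ 75; (75 − 65) / 65 ≈ +15.4%.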